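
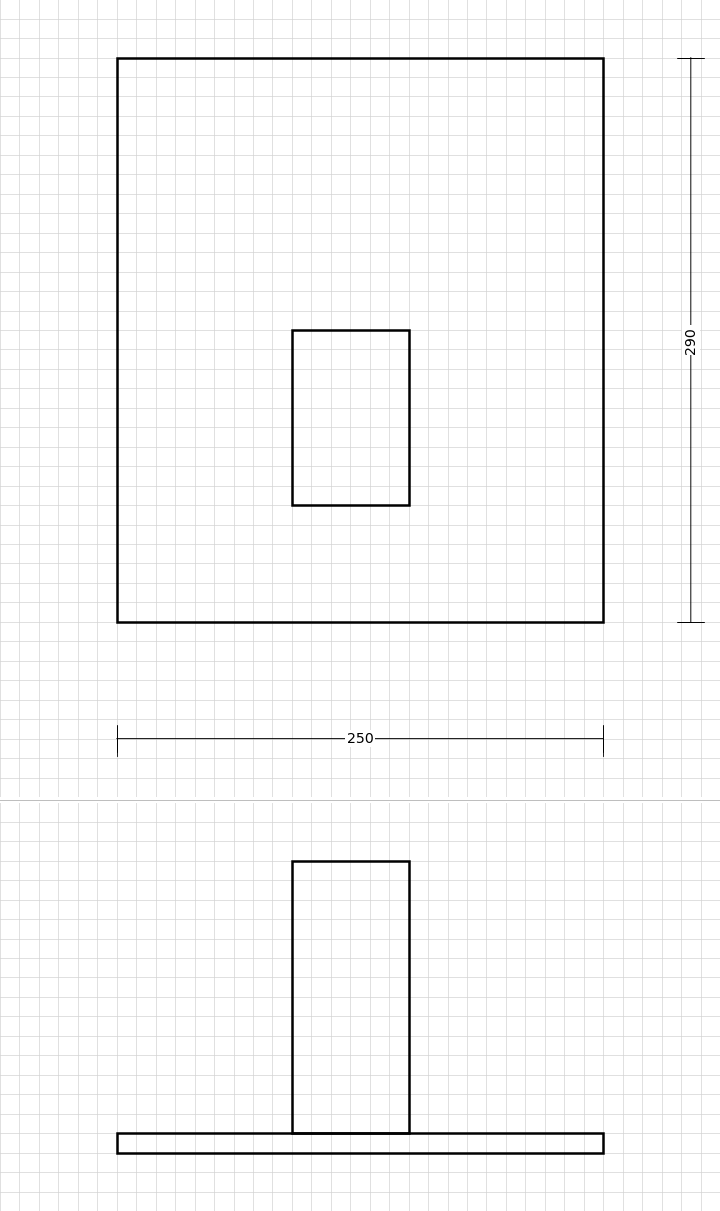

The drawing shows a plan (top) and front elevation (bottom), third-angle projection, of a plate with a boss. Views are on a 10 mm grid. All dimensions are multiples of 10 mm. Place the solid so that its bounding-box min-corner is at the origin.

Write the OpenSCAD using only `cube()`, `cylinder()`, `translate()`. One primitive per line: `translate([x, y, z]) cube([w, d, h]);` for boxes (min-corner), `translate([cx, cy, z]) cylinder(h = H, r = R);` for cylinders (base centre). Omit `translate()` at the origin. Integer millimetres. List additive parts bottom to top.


cube([250, 290, 10]);
translate([90, 60, 10]) cube([60, 90, 140]);


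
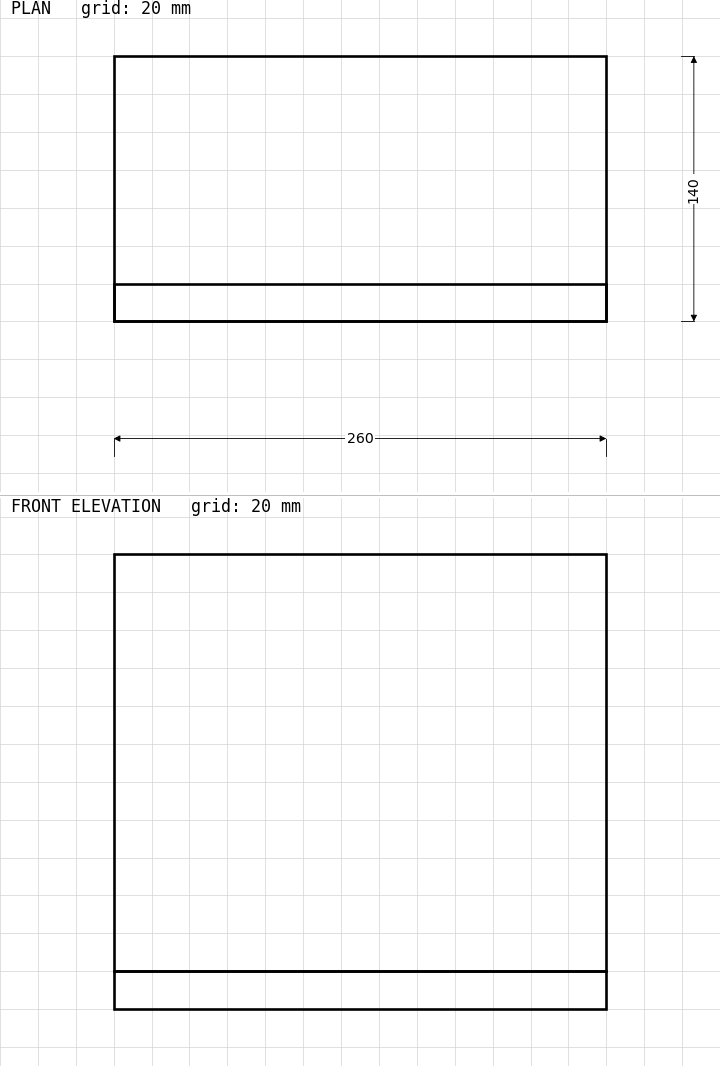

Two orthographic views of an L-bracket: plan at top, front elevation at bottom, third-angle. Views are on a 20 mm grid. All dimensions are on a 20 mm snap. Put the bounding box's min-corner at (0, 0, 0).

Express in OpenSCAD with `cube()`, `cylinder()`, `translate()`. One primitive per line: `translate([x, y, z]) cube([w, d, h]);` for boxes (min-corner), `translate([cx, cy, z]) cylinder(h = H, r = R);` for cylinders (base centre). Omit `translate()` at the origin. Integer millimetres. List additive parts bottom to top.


cube([260, 140, 20]);
translate([0, 0, 20]) cube([260, 20, 220]);


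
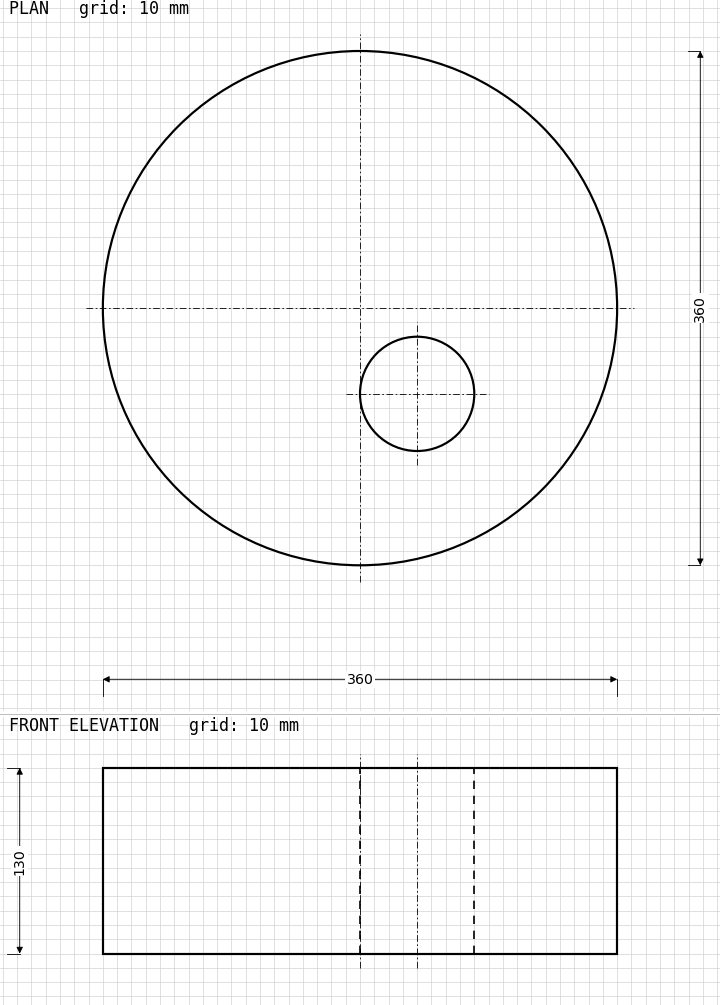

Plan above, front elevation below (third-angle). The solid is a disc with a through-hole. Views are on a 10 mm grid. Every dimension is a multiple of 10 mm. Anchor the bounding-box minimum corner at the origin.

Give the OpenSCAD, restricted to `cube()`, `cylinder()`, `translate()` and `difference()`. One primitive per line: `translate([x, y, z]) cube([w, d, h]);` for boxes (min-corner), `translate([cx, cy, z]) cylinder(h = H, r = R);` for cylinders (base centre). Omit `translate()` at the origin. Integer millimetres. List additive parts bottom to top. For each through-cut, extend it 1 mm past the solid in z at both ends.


difference() {
  translate([180, 180, 0]) cylinder(h = 130, r = 180);
  translate([220, 120, -1]) cylinder(h = 132, r = 40);
}


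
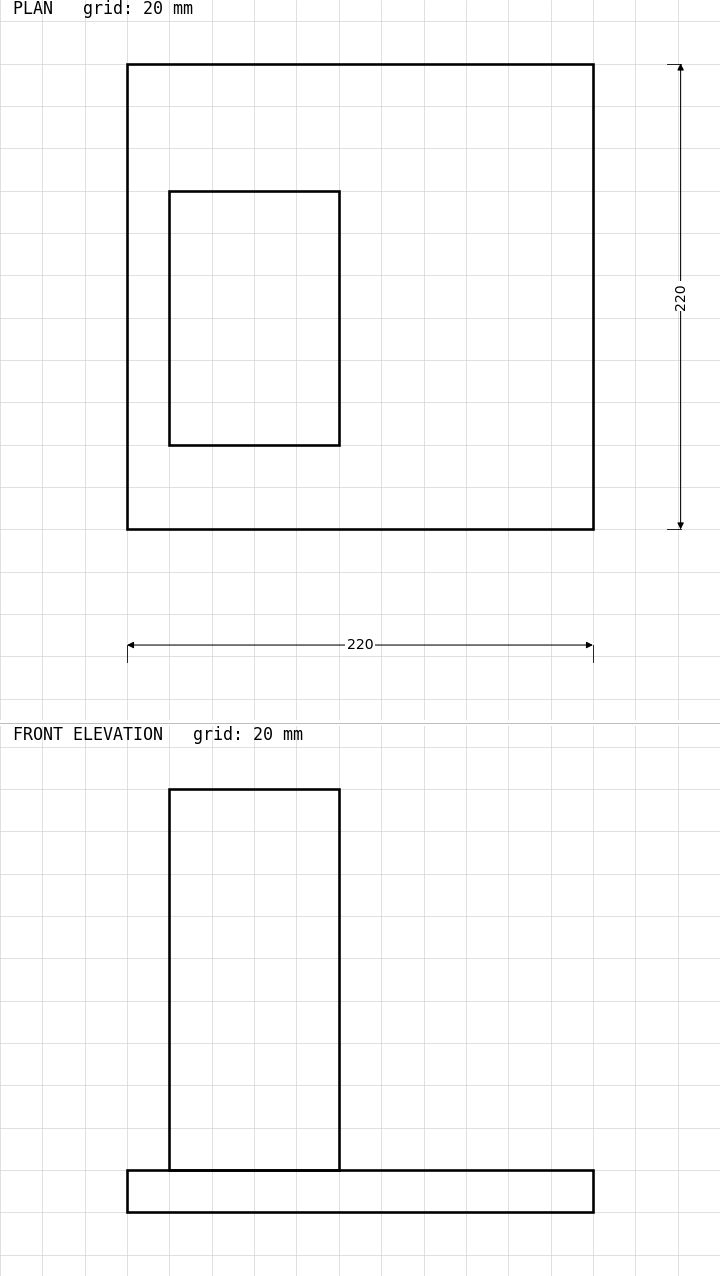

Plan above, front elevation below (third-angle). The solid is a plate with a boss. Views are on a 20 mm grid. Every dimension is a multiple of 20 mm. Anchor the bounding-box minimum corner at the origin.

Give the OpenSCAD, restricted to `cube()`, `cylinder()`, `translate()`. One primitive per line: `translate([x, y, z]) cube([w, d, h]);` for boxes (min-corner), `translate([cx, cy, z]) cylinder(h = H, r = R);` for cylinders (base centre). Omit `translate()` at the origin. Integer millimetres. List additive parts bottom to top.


cube([220, 220, 20]);
translate([20, 40, 20]) cube([80, 120, 180]);


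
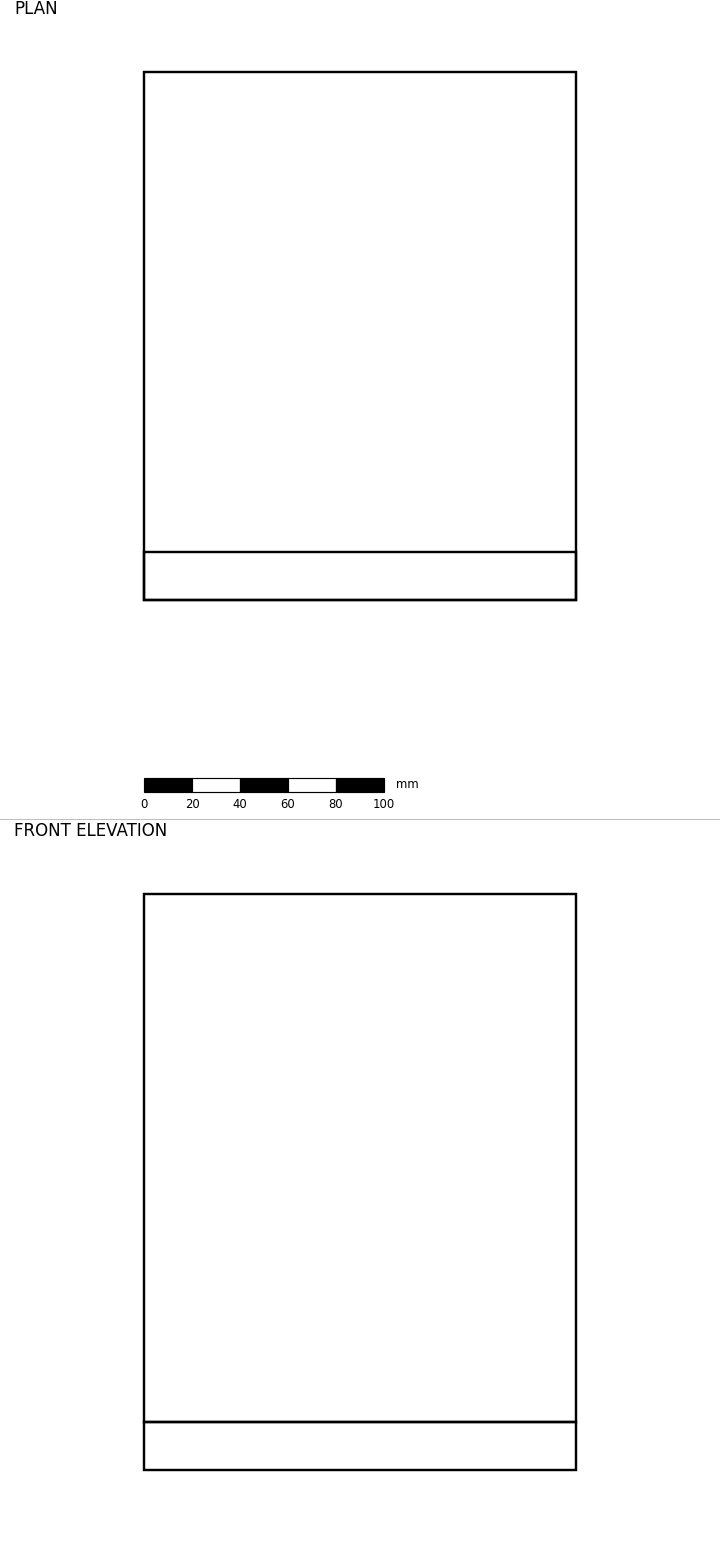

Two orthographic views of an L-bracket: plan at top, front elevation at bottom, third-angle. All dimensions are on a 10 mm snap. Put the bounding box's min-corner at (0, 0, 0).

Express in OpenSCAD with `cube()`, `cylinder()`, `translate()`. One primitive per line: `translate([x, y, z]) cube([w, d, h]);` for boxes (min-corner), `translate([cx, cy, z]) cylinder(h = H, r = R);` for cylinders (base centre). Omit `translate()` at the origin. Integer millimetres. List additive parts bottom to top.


cube([180, 220, 20]);
translate([0, 0, 20]) cube([180, 20, 220]);


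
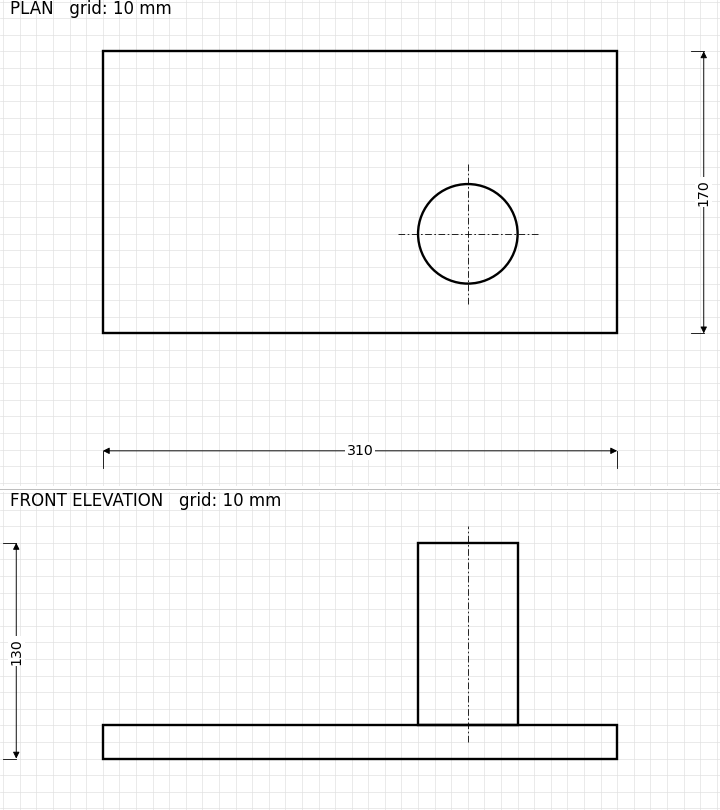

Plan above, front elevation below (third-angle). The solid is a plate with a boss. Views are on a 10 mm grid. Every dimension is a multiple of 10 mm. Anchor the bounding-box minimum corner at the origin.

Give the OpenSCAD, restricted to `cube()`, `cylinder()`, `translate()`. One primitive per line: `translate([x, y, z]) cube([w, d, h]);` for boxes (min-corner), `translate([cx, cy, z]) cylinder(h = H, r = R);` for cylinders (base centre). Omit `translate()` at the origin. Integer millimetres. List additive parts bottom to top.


cube([310, 170, 20]);
translate([220, 60, 20]) cylinder(h = 110, r = 30);


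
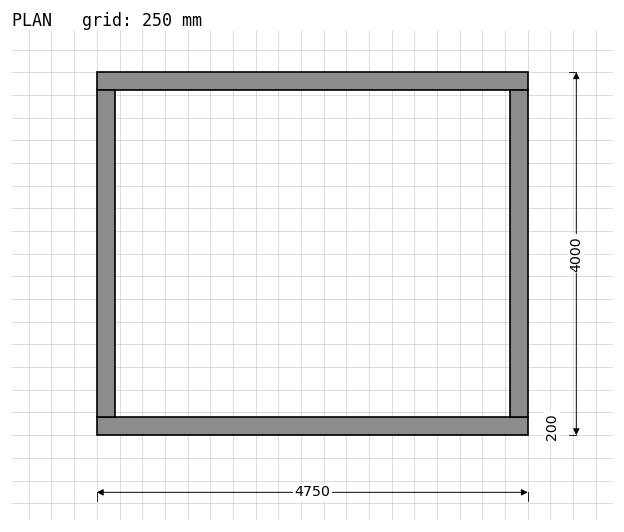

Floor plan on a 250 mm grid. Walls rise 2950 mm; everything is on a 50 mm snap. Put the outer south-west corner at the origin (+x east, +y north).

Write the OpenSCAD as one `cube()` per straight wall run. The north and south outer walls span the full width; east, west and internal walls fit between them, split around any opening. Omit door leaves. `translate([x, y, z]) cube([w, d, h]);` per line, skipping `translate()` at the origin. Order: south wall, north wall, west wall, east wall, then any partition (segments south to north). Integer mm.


cube([4750, 200, 2950]);
translate([0, 3800, 0]) cube([4750, 200, 2950]);
translate([0, 200, 0]) cube([200, 3600, 2950]);
translate([4550, 200, 0]) cube([200, 3600, 2950]);


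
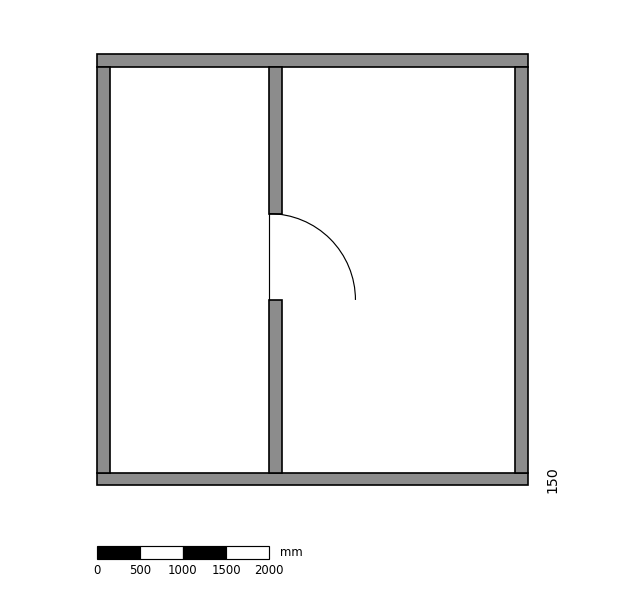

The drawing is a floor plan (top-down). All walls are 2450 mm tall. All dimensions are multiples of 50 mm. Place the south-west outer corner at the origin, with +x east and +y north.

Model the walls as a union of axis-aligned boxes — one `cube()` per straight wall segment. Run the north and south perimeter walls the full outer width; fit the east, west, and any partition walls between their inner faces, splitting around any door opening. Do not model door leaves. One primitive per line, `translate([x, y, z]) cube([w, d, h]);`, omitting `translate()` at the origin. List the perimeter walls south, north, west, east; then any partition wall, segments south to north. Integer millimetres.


cube([5000, 150, 2450]);
translate([0, 4850, 0]) cube([5000, 150, 2450]);
translate([0, 150, 0]) cube([150, 4700, 2450]);
translate([4850, 150, 0]) cube([150, 4700, 2450]);
translate([2000, 150, 0]) cube([150, 2000, 2450]);
translate([2000, 3150, 0]) cube([150, 1700, 2450]);


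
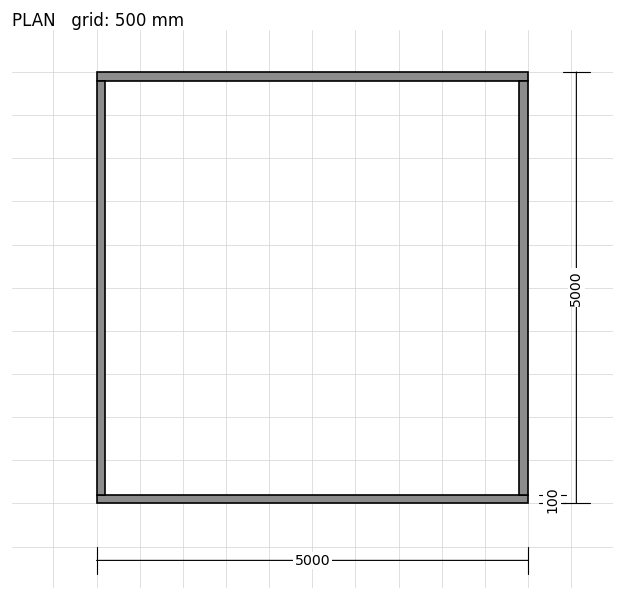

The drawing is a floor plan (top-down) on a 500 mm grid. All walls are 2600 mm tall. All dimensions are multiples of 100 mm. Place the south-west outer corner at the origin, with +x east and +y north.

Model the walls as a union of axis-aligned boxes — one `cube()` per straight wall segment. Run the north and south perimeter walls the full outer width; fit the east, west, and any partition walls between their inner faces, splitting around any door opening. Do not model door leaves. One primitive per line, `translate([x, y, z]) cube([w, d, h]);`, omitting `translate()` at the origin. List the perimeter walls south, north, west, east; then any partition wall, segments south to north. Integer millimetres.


cube([5000, 100, 2600]);
translate([0, 4900, 0]) cube([5000, 100, 2600]);
translate([0, 100, 0]) cube([100, 4800, 2600]);
translate([4900, 100, 0]) cube([100, 4800, 2600]);


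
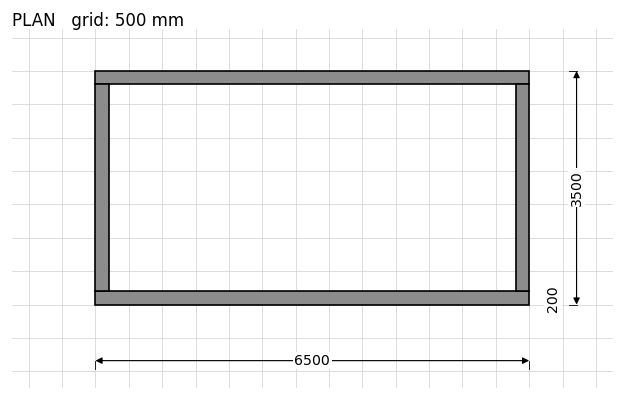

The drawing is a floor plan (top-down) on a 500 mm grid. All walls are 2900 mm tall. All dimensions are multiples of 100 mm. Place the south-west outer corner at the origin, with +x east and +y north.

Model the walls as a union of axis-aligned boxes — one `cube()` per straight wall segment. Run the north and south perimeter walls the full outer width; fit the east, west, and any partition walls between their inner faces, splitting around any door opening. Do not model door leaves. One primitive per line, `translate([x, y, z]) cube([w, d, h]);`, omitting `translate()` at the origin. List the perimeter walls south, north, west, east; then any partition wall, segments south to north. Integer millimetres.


cube([6500, 200, 2900]);
translate([0, 3300, 0]) cube([6500, 200, 2900]);
translate([0, 200, 0]) cube([200, 3100, 2900]);
translate([6300, 200, 0]) cube([200, 3100, 2900]);


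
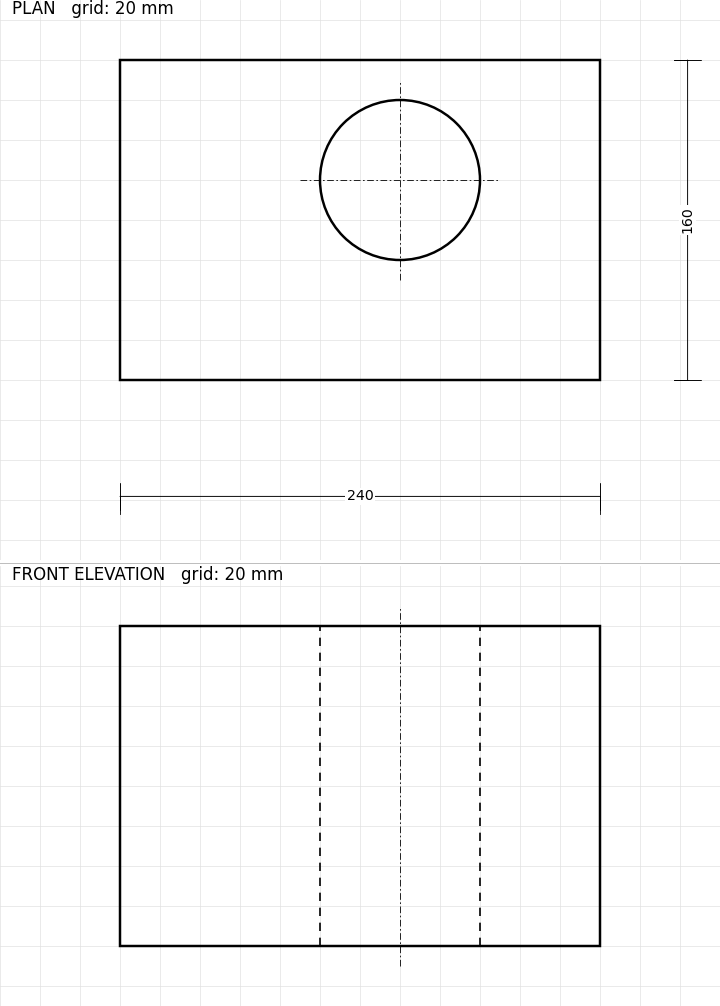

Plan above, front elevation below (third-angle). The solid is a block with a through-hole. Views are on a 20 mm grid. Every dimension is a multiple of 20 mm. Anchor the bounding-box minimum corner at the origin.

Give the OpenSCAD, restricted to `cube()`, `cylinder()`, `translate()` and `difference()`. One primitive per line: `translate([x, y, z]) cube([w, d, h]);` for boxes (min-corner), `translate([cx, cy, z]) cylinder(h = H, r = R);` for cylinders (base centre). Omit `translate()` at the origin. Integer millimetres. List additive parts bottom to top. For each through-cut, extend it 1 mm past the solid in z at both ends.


difference() {
  cube([240, 160, 160]);
  translate([140, 100, -1]) cylinder(h = 162, r = 40);
}


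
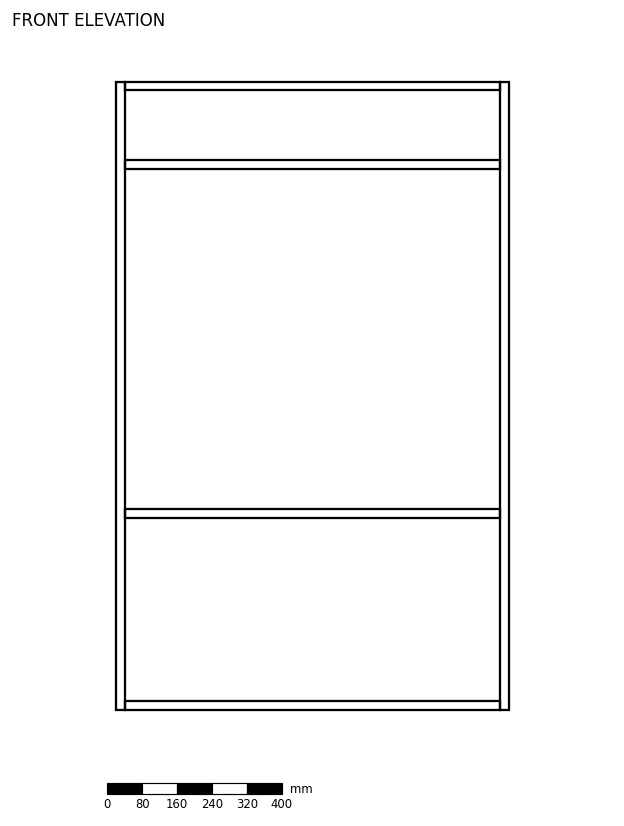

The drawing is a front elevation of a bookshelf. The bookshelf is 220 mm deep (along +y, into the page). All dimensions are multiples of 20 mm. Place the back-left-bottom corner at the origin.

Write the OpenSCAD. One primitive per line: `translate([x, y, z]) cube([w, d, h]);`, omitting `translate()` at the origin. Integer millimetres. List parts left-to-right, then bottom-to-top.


cube([20, 220, 1440]);
translate([20, 0, 0]) cube([860, 220, 20]);
translate([20, 0, 440]) cube([860, 220, 20]);
translate([20, 0, 1240]) cube([860, 220, 20]);
translate([20, 0, 1420]) cube([860, 220, 20]);
translate([880, 0, 0]) cube([20, 220, 1440]);


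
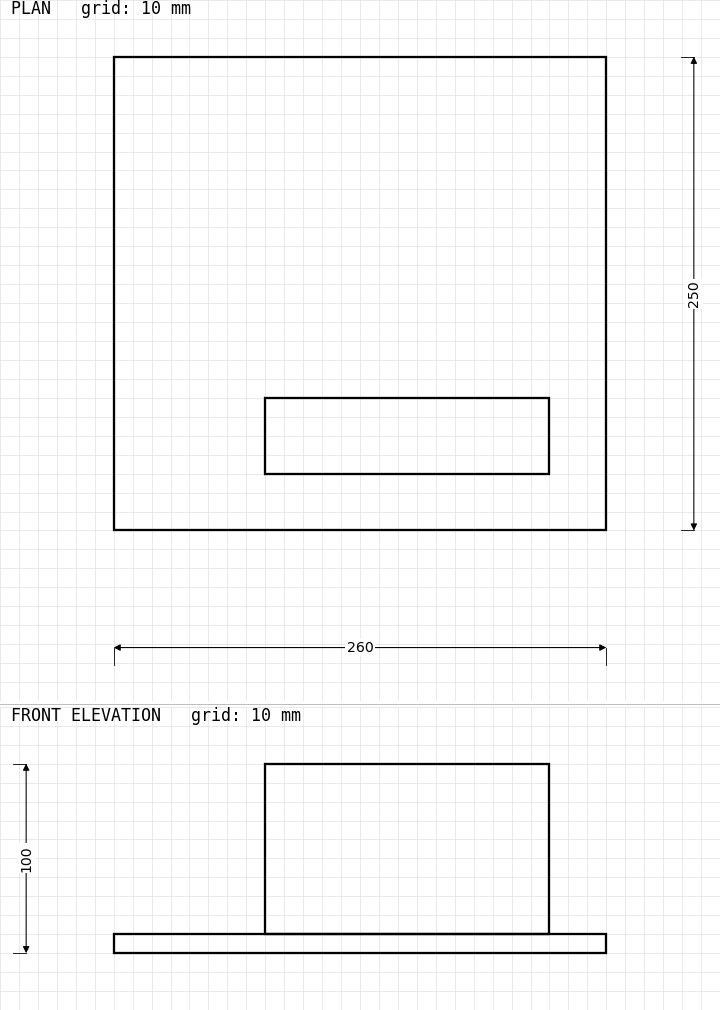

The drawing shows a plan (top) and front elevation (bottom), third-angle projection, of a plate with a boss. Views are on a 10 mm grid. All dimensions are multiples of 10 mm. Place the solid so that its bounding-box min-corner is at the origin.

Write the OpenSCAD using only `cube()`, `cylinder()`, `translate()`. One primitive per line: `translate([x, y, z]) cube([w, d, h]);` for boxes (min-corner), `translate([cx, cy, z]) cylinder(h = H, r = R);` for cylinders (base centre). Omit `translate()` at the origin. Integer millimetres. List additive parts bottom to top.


cube([260, 250, 10]);
translate([80, 30, 10]) cube([150, 40, 90]);


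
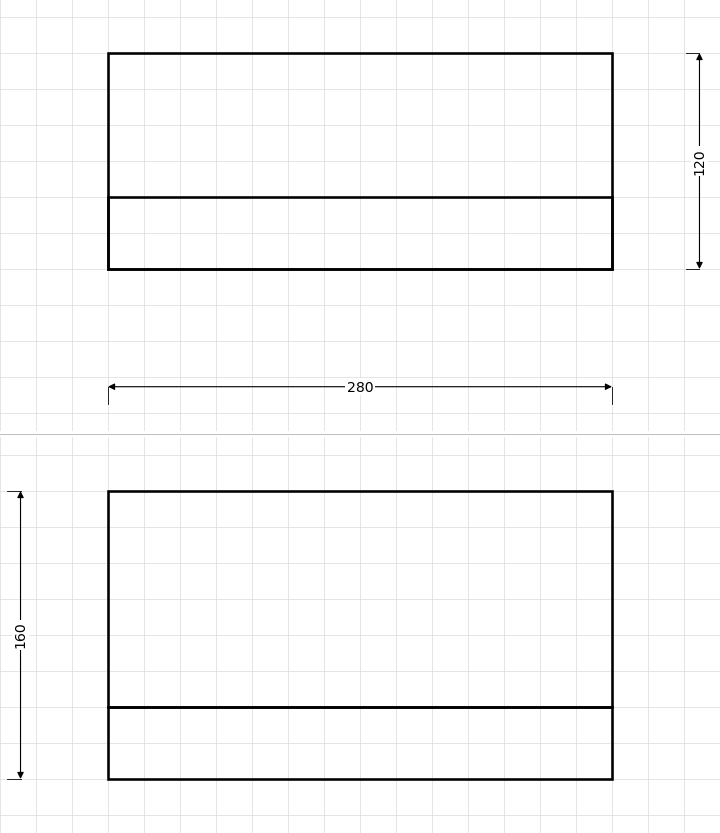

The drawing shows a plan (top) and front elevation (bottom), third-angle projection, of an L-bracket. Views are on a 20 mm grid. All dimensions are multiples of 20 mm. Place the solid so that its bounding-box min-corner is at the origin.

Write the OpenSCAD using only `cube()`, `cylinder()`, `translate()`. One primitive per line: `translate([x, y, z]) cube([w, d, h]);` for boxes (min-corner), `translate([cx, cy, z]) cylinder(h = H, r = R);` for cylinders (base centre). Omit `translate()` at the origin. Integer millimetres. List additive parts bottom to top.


cube([280, 120, 40]);
translate([0, 0, 40]) cube([280, 40, 120]);


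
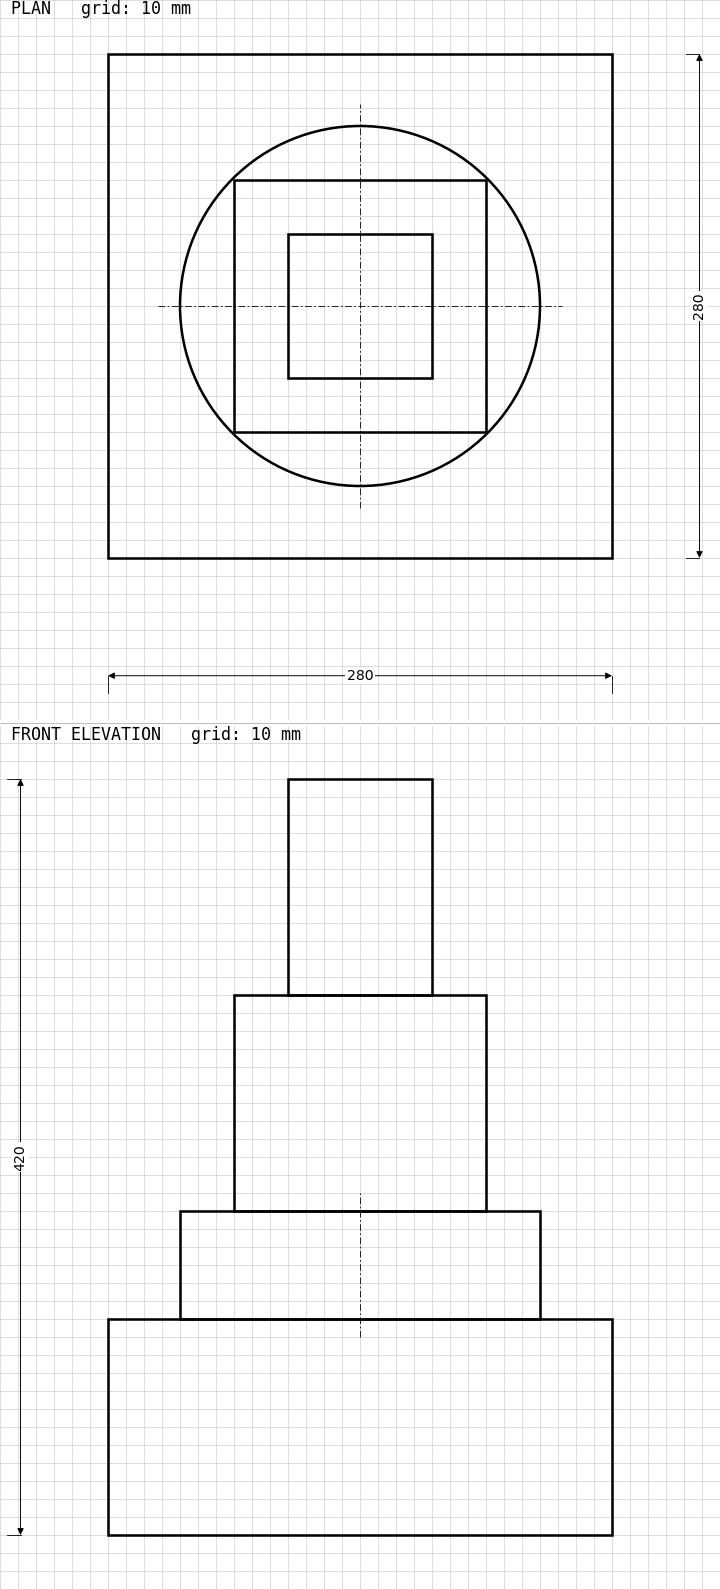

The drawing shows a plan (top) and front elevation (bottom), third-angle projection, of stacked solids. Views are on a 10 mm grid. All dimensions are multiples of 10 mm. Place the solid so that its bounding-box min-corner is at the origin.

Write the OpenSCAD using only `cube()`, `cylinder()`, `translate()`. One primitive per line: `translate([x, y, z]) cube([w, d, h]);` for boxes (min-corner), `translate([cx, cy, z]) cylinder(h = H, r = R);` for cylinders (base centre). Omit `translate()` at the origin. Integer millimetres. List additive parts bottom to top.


cube([280, 280, 120]);
translate([140, 140, 120]) cylinder(h = 60, r = 100);
translate([70, 70, 180]) cube([140, 140, 120]);
translate([100, 100, 300]) cube([80, 80, 120]);


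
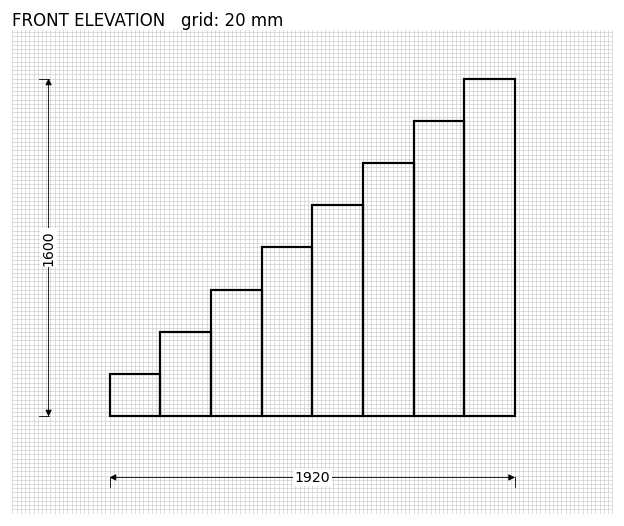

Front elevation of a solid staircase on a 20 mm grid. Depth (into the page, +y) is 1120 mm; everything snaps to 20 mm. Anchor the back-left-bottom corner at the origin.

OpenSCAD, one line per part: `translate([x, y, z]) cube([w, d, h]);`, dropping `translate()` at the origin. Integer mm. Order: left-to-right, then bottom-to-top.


cube([240, 1120, 200]);
translate([240, 0, 0]) cube([240, 1120, 400]);
translate([480, 0, 0]) cube([240, 1120, 600]);
translate([720, 0, 0]) cube([240, 1120, 800]);
translate([960, 0, 0]) cube([240, 1120, 1000]);
translate([1200, 0, 0]) cube([240, 1120, 1200]);
translate([1440, 0, 0]) cube([240, 1120, 1400]);
translate([1680, 0, 0]) cube([240, 1120, 1600]);


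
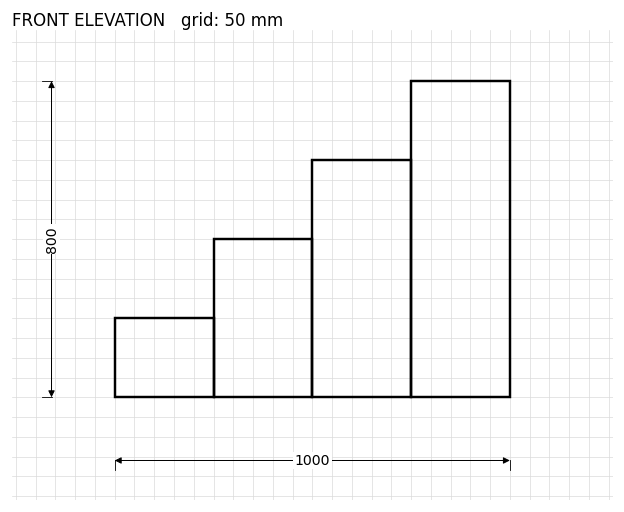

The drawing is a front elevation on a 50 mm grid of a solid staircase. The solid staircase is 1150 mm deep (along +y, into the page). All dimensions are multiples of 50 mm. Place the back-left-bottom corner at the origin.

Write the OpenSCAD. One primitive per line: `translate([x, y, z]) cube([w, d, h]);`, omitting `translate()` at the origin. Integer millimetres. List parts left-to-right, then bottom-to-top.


cube([250, 1150, 200]);
translate([250, 0, 0]) cube([250, 1150, 400]);
translate([500, 0, 0]) cube([250, 1150, 600]);
translate([750, 0, 0]) cube([250, 1150, 800]);


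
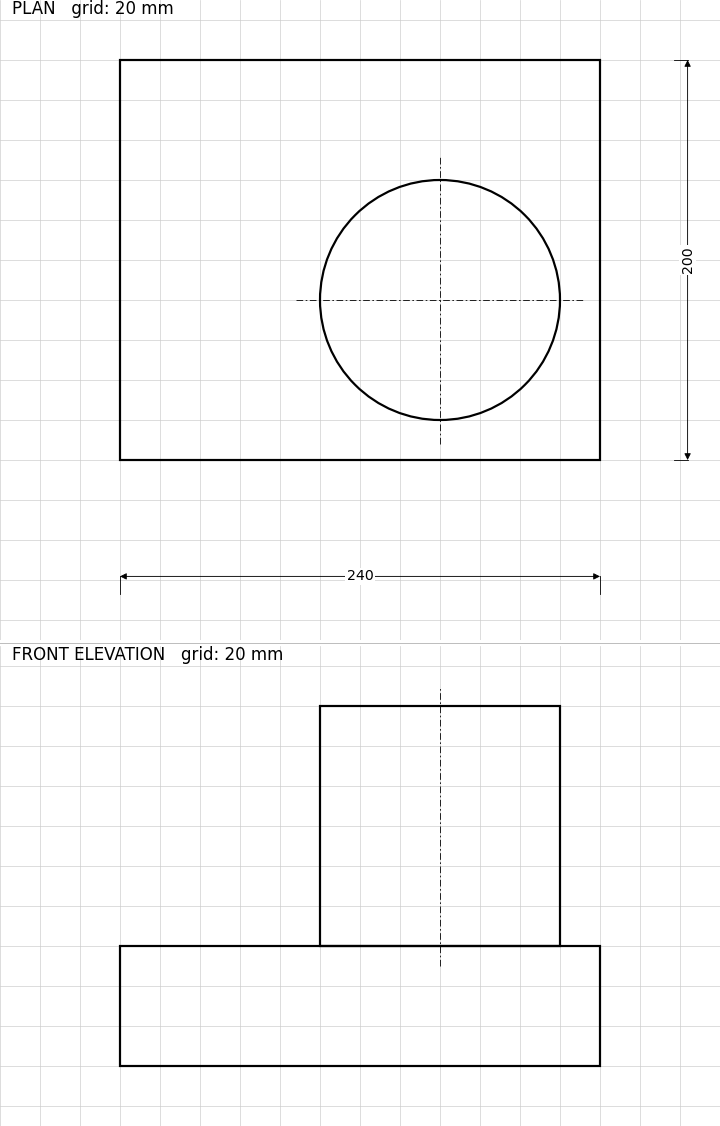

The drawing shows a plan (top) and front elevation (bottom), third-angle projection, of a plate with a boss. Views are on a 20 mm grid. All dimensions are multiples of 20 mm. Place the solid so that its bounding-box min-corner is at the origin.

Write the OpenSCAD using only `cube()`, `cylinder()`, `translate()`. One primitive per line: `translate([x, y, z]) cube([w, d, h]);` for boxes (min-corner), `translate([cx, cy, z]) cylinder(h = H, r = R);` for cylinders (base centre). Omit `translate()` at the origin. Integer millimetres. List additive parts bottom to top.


cube([240, 200, 60]);
translate([160, 80, 60]) cylinder(h = 120, r = 60);


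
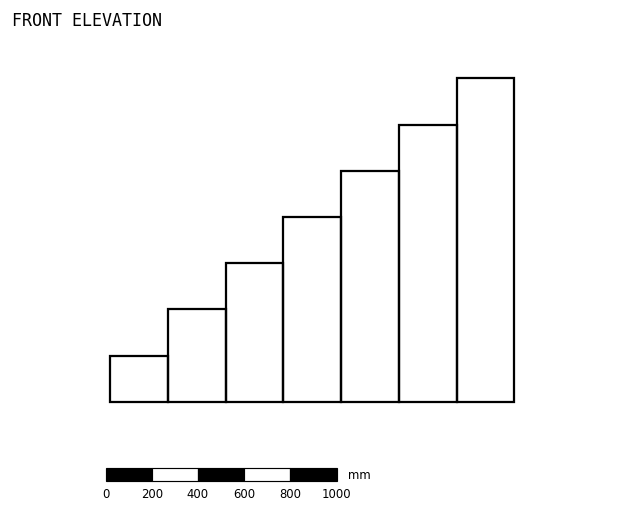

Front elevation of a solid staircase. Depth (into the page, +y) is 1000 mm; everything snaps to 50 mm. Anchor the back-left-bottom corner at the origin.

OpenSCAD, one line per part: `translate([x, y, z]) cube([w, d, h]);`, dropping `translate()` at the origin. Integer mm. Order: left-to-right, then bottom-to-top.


cube([250, 1000, 200]);
translate([250, 0, 0]) cube([250, 1000, 400]);
translate([500, 0, 0]) cube([250, 1000, 600]);
translate([750, 0, 0]) cube([250, 1000, 800]);
translate([1000, 0, 0]) cube([250, 1000, 1000]);
translate([1250, 0, 0]) cube([250, 1000, 1200]);
translate([1500, 0, 0]) cube([250, 1000, 1400]);


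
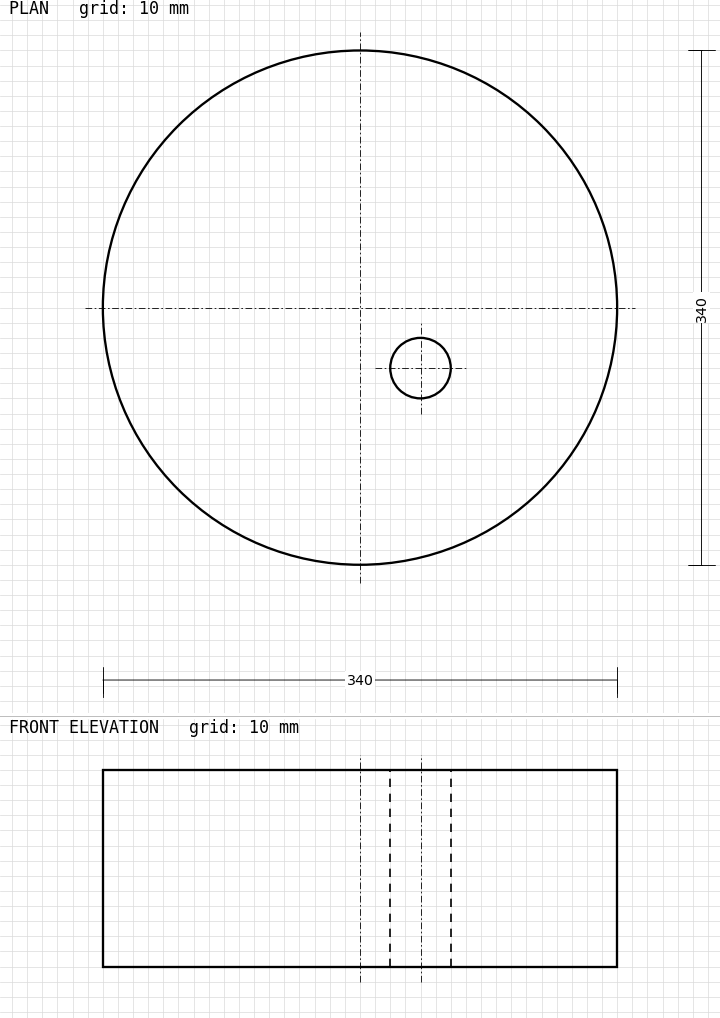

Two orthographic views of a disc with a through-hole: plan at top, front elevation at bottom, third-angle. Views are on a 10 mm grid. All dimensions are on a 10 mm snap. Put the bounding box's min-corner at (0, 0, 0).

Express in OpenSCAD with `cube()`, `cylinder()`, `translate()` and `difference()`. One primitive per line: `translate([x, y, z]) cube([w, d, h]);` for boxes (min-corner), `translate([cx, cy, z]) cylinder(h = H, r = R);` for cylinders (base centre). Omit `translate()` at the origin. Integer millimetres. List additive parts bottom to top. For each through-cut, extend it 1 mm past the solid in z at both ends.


difference() {
  translate([170, 170, 0]) cylinder(h = 130, r = 170);
  translate([210, 130, -1]) cylinder(h = 132, r = 20);
}


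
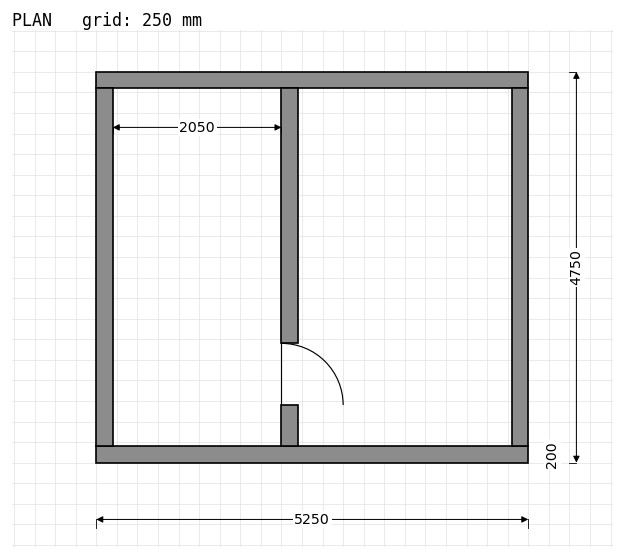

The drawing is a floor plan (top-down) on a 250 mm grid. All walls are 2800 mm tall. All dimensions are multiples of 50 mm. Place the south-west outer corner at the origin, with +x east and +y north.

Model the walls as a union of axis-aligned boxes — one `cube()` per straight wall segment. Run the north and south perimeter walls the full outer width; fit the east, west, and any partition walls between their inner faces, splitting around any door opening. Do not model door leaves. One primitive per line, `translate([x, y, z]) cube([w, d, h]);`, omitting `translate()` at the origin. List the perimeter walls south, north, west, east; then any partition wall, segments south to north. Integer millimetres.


cube([5250, 200, 2800]);
translate([0, 4550, 0]) cube([5250, 200, 2800]);
translate([0, 200, 0]) cube([200, 4350, 2800]);
translate([5050, 200, 0]) cube([200, 4350, 2800]);
translate([2250, 200, 0]) cube([200, 500, 2800]);
translate([2250, 1450, 0]) cube([200, 3100, 2800]);


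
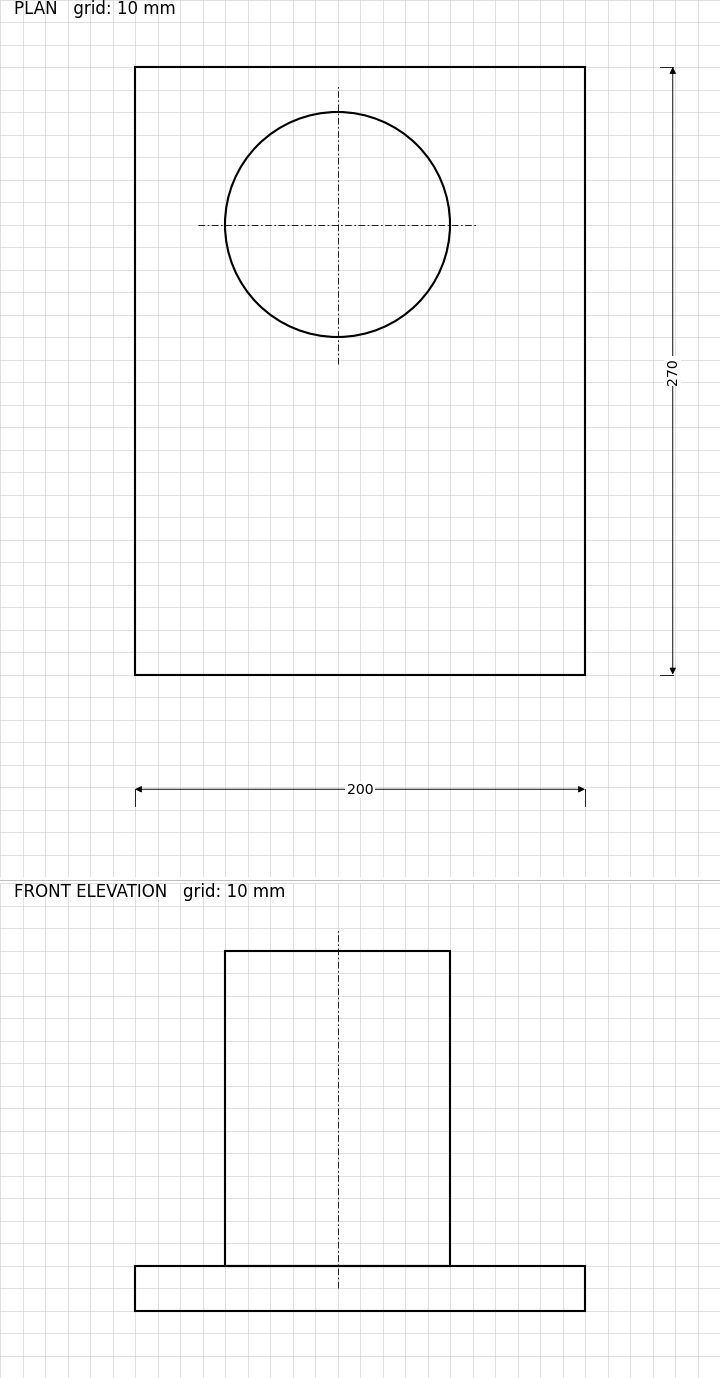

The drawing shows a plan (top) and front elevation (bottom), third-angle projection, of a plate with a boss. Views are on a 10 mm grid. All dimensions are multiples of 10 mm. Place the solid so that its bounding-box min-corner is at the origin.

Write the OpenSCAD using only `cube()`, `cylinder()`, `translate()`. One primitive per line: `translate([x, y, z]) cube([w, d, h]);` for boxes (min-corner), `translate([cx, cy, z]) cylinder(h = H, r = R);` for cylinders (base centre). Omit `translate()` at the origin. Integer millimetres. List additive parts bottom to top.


cube([200, 270, 20]);
translate([90, 200, 20]) cylinder(h = 140, r = 50);


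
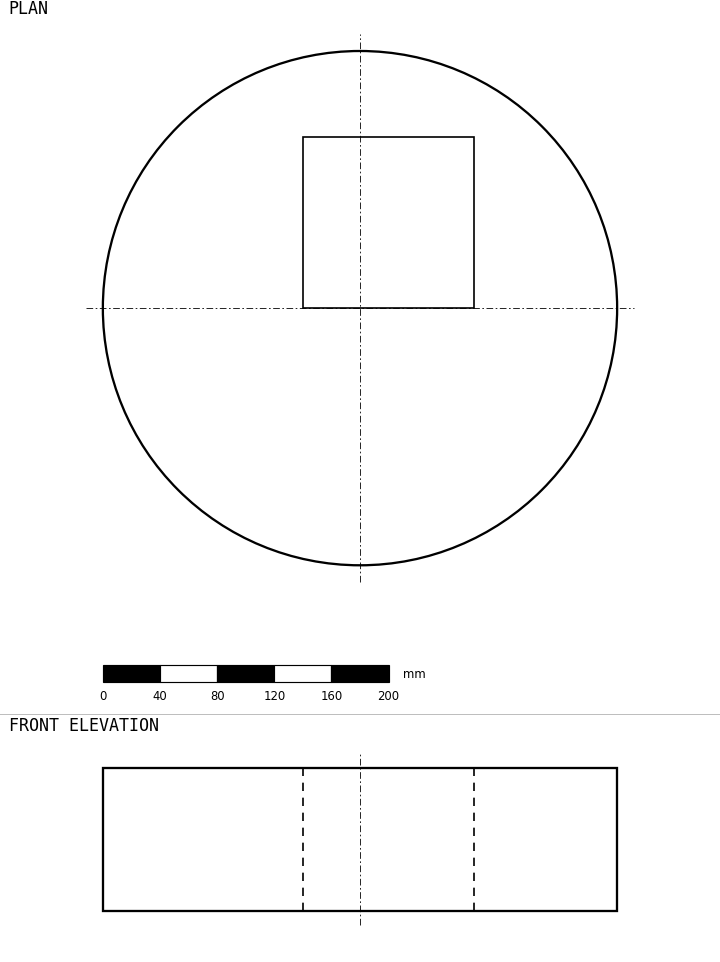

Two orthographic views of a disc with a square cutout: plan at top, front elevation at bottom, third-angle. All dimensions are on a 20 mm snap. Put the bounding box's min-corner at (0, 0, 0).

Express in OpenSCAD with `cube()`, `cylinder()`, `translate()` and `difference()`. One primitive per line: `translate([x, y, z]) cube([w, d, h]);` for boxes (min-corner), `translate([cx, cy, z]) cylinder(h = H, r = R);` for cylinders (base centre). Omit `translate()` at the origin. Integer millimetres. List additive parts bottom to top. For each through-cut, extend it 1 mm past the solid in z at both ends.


difference() {
  translate([180, 180, 0]) cylinder(h = 100, r = 180);
  translate([140, 180, -1]) cube([120, 120, 102]);
}


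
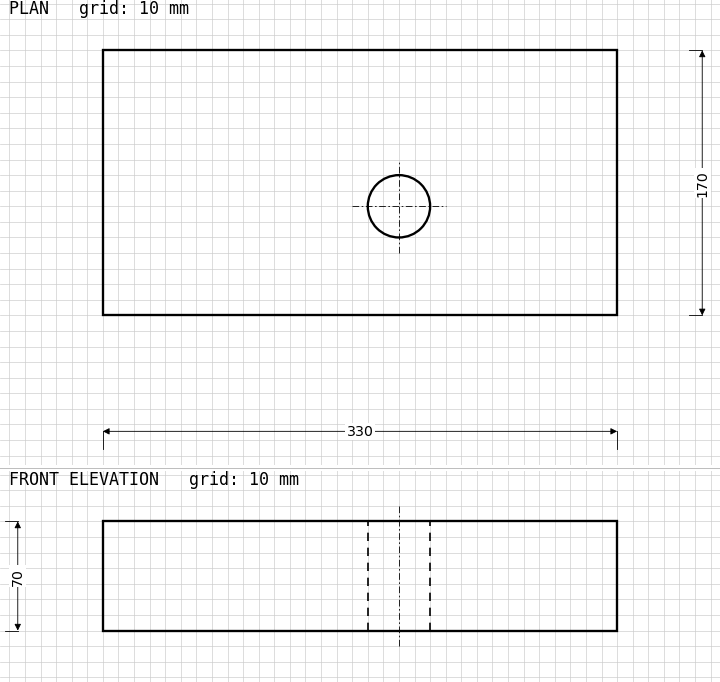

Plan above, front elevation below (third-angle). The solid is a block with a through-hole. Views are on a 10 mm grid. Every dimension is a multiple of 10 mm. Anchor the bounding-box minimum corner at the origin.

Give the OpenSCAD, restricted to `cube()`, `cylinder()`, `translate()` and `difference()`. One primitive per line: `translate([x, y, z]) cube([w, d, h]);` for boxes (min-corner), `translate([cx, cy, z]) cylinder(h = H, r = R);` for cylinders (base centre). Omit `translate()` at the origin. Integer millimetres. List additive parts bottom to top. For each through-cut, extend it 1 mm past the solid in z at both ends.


difference() {
  cube([330, 170, 70]);
  translate([190, 70, -1]) cylinder(h = 72, r = 20);
}


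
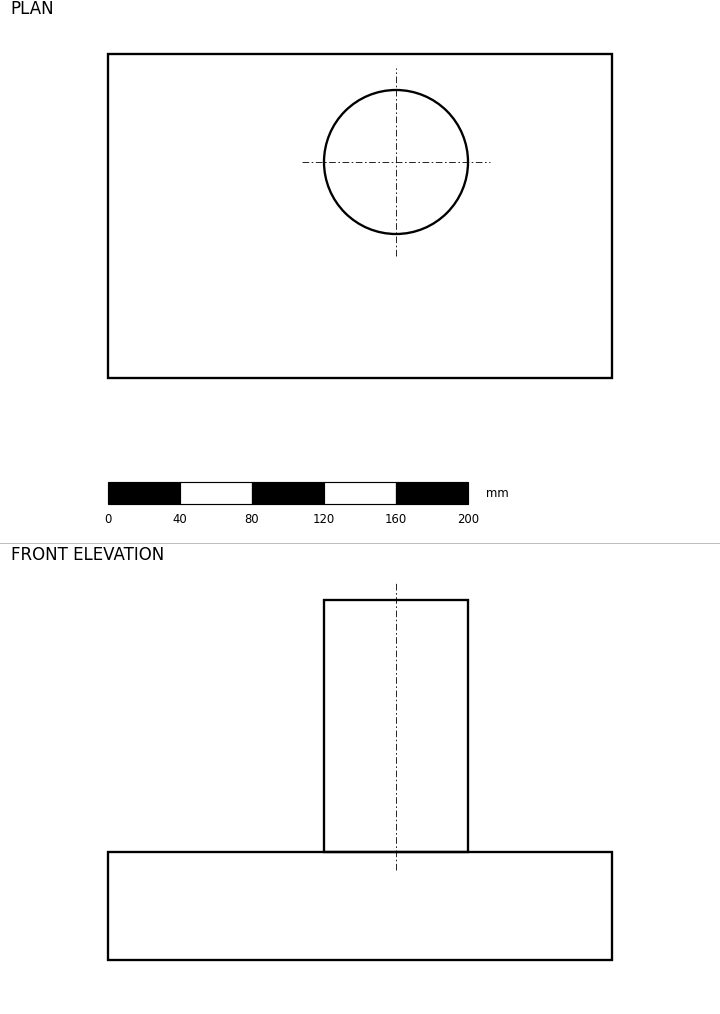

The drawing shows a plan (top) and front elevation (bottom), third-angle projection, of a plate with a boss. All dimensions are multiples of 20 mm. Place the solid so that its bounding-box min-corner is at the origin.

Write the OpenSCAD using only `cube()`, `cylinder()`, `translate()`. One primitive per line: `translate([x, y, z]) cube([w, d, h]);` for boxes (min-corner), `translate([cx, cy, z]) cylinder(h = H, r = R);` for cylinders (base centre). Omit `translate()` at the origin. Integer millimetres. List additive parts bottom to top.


cube([280, 180, 60]);
translate([160, 120, 60]) cylinder(h = 140, r = 40);


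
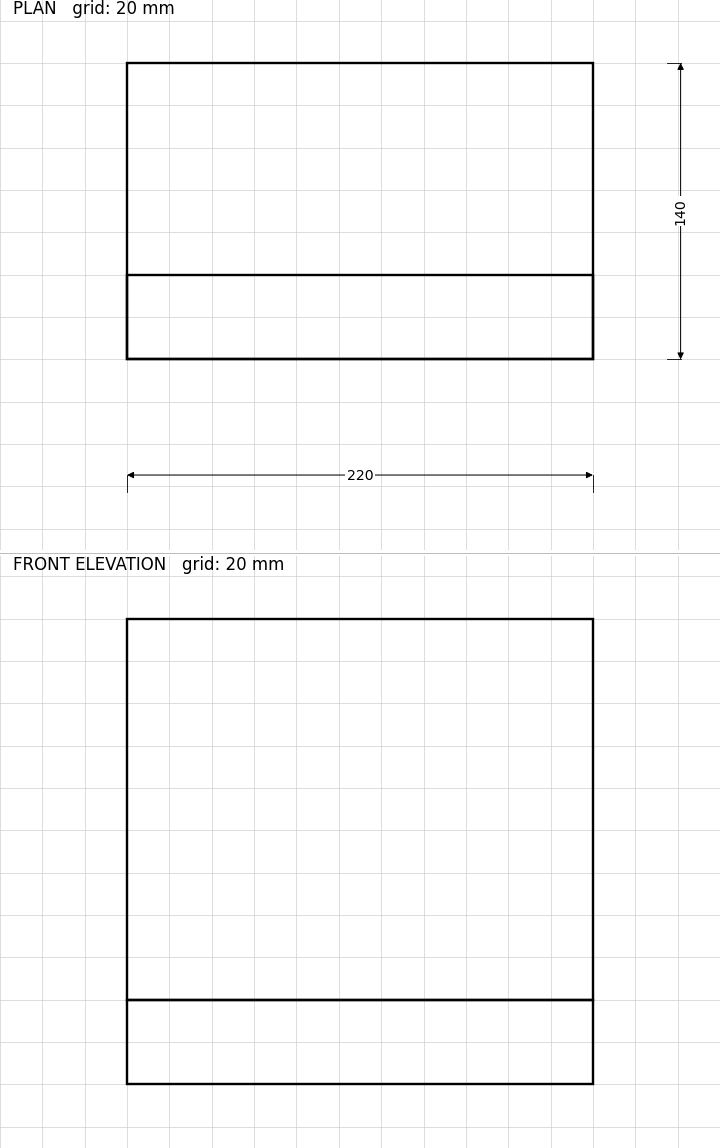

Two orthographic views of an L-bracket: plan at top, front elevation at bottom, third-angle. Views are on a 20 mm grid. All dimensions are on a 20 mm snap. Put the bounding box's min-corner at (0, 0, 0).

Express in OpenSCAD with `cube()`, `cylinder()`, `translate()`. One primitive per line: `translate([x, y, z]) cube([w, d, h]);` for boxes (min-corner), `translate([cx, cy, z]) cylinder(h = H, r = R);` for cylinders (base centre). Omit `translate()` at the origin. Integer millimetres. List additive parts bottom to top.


cube([220, 140, 40]);
translate([0, 0, 40]) cube([220, 40, 180]);


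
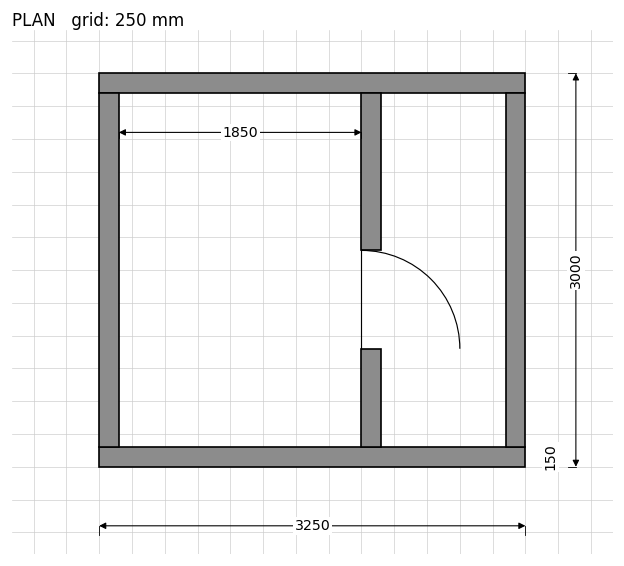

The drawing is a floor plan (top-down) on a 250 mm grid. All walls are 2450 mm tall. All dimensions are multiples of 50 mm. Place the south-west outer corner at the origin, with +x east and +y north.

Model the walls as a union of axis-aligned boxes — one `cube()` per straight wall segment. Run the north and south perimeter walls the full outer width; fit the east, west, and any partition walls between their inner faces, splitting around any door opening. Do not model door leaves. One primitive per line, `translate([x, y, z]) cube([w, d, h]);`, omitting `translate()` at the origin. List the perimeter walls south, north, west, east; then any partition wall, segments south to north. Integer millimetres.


cube([3250, 150, 2450]);
translate([0, 2850, 0]) cube([3250, 150, 2450]);
translate([0, 150, 0]) cube([150, 2700, 2450]);
translate([3100, 150, 0]) cube([150, 2700, 2450]);
translate([2000, 150, 0]) cube([150, 750, 2450]);
translate([2000, 1650, 0]) cube([150, 1200, 2450]);


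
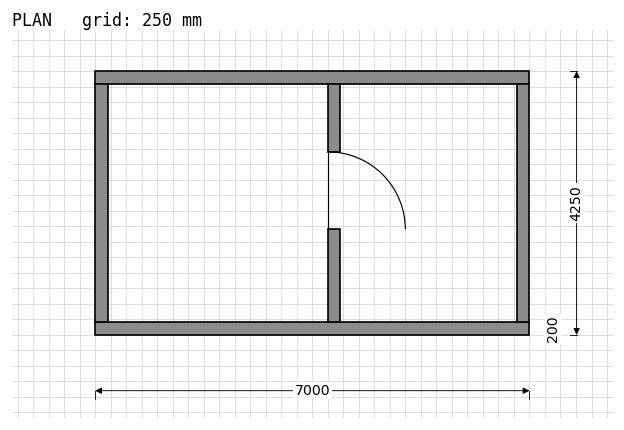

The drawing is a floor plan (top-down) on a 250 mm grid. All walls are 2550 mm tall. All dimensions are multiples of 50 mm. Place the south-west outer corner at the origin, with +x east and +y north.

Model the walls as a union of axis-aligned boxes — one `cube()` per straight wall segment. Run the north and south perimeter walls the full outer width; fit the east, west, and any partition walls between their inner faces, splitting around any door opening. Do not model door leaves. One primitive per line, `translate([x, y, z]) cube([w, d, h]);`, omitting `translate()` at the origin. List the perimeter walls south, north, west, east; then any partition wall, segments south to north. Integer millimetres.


cube([7000, 200, 2550]);
translate([0, 4050, 0]) cube([7000, 200, 2550]);
translate([0, 200, 0]) cube([200, 3850, 2550]);
translate([6800, 200, 0]) cube([200, 3850, 2550]);
translate([3750, 200, 0]) cube([200, 1500, 2550]);
translate([3750, 2950, 0]) cube([200, 1100, 2550]);


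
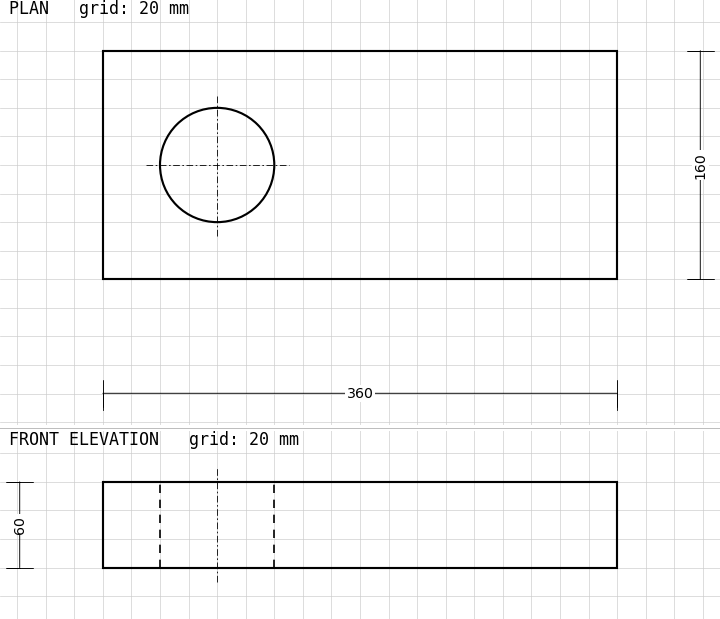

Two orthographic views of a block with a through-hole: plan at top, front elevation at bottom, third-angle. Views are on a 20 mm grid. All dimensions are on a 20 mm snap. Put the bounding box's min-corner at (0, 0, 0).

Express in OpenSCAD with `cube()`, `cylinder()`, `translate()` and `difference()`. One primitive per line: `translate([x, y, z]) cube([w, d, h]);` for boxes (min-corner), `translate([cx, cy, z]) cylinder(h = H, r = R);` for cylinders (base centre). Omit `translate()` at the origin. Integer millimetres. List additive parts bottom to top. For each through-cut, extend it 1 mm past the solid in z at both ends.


difference() {
  cube([360, 160, 60]);
  translate([80, 80, -1]) cylinder(h = 62, r = 40);
}


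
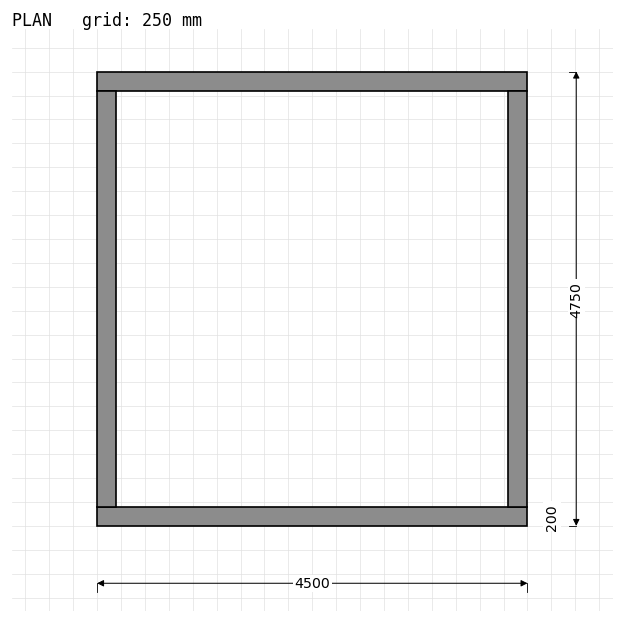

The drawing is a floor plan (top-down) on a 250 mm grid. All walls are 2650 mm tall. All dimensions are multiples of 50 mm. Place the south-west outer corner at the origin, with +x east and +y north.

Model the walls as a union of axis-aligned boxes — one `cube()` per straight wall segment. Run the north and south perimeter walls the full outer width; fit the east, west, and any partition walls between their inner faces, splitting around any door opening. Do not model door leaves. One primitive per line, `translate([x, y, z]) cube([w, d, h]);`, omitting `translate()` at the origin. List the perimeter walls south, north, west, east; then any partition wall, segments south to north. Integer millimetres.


cube([4500, 200, 2650]);
translate([0, 4550, 0]) cube([4500, 200, 2650]);
translate([0, 200, 0]) cube([200, 4350, 2650]);
translate([4300, 200, 0]) cube([200, 4350, 2650]);


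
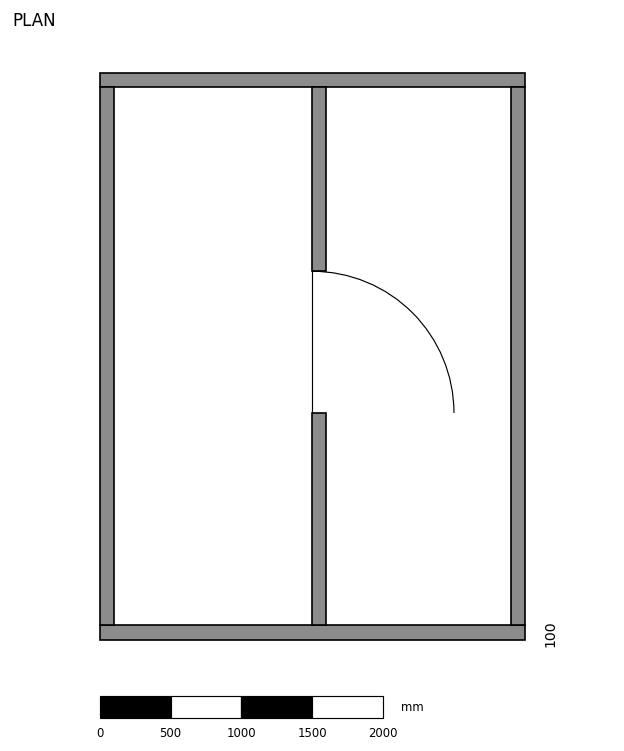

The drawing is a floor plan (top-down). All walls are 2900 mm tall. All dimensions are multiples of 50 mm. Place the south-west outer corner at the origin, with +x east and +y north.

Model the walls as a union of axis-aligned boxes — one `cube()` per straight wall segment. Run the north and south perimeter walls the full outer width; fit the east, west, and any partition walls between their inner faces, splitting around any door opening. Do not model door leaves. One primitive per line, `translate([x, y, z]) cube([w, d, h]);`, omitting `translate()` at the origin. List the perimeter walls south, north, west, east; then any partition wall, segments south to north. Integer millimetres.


cube([3000, 100, 2900]);
translate([0, 3900, 0]) cube([3000, 100, 2900]);
translate([0, 100, 0]) cube([100, 3800, 2900]);
translate([2900, 100, 0]) cube([100, 3800, 2900]);
translate([1500, 100, 0]) cube([100, 1500, 2900]);
translate([1500, 2600, 0]) cube([100, 1300, 2900]);


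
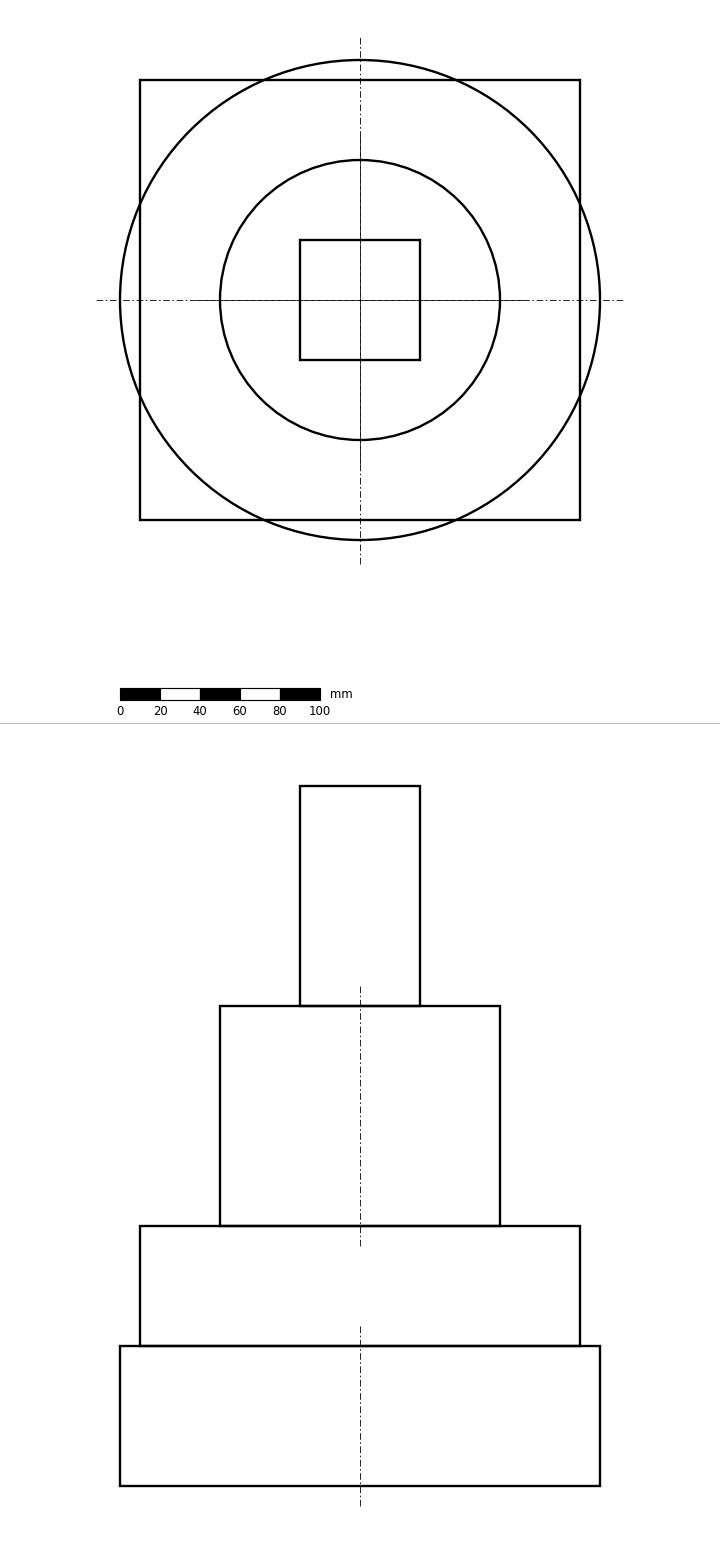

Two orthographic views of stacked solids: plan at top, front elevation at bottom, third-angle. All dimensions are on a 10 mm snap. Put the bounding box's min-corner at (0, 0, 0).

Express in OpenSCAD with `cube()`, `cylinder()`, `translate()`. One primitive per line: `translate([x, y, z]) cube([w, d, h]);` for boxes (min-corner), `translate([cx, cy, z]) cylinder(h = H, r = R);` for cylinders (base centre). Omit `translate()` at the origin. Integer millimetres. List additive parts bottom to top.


translate([120, 120, 0]) cylinder(h = 70, r = 120);
translate([10, 10, 70]) cube([220, 220, 60]);
translate([120, 120, 130]) cylinder(h = 110, r = 70);
translate([90, 90, 240]) cube([60, 60, 110]);


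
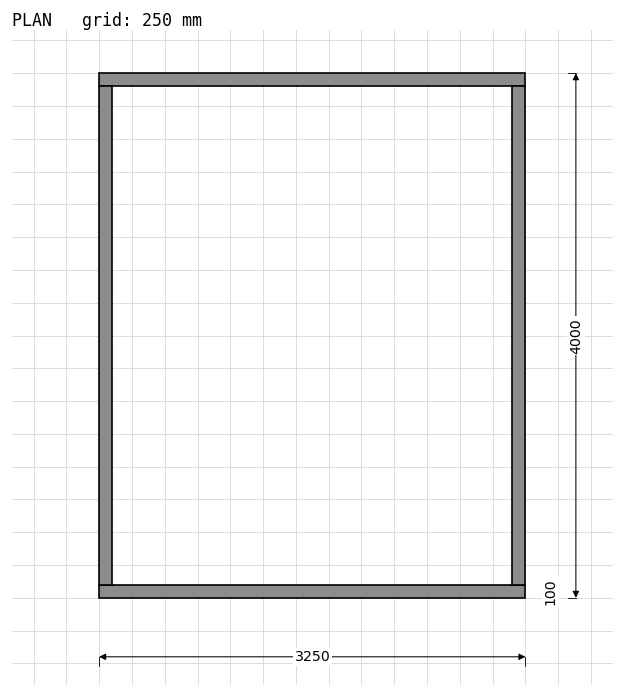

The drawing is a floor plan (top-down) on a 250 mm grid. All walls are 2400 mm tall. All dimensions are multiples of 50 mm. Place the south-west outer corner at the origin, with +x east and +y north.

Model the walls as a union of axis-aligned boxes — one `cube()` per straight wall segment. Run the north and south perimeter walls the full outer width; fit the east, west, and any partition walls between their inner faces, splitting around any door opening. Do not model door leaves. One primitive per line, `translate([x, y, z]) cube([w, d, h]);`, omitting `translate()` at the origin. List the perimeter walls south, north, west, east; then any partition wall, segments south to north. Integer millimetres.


cube([3250, 100, 2400]);
translate([0, 3900, 0]) cube([3250, 100, 2400]);
translate([0, 100, 0]) cube([100, 3800, 2400]);
translate([3150, 100, 0]) cube([100, 3800, 2400]);


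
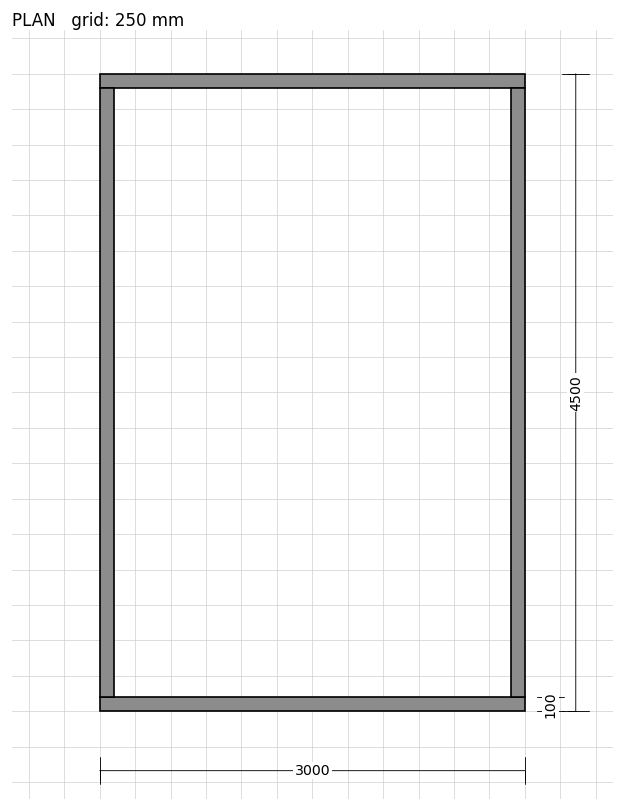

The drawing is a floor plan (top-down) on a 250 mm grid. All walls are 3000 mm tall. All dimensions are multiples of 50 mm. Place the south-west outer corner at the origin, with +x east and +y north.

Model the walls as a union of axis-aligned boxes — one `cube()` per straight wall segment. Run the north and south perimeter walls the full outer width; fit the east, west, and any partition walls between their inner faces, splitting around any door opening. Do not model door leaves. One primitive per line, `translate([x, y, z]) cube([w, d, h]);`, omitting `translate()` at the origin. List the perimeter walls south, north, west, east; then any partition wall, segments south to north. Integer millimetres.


cube([3000, 100, 3000]);
translate([0, 4400, 0]) cube([3000, 100, 3000]);
translate([0, 100, 0]) cube([100, 4300, 3000]);
translate([2900, 100, 0]) cube([100, 4300, 3000]);


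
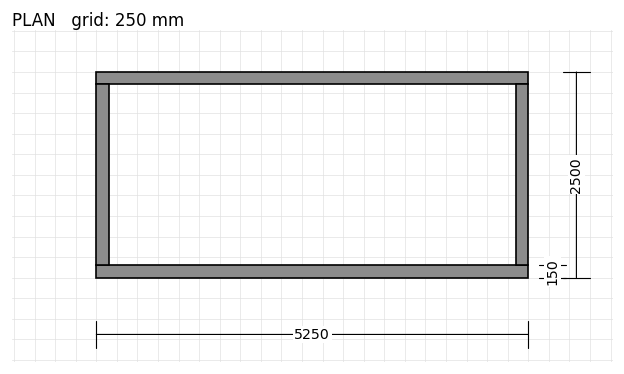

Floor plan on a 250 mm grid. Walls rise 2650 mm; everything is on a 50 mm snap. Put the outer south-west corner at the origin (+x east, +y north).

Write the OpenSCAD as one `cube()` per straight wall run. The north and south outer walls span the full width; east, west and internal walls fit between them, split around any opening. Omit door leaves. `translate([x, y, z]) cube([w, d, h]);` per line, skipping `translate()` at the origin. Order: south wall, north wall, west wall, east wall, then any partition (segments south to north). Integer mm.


cube([5250, 150, 2650]);
translate([0, 2350, 0]) cube([5250, 150, 2650]);
translate([0, 150, 0]) cube([150, 2200, 2650]);
translate([5100, 150, 0]) cube([150, 2200, 2650]);


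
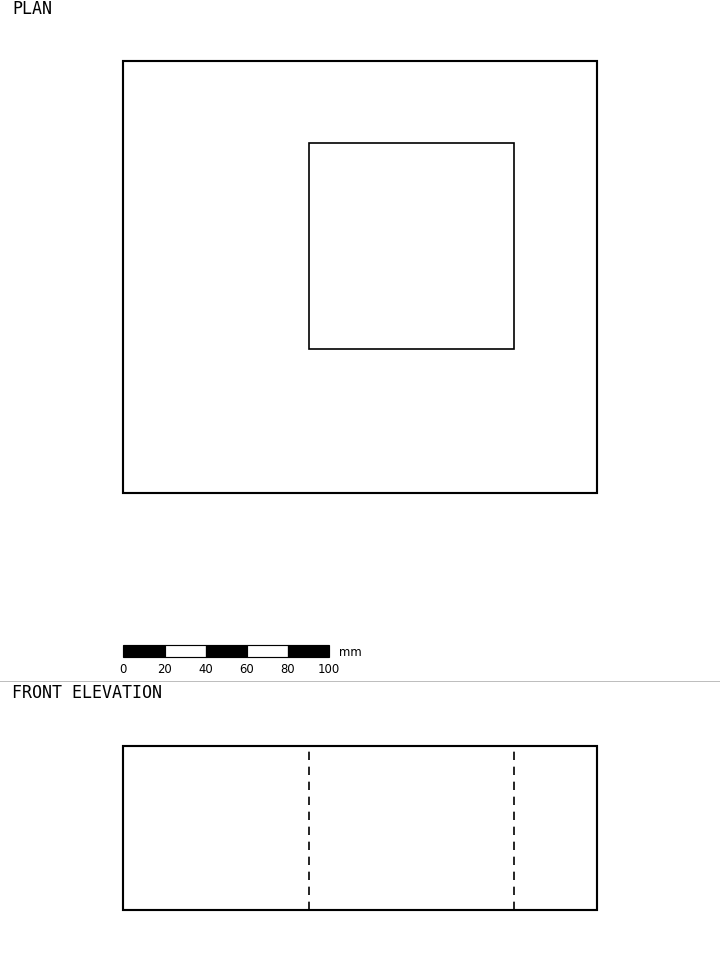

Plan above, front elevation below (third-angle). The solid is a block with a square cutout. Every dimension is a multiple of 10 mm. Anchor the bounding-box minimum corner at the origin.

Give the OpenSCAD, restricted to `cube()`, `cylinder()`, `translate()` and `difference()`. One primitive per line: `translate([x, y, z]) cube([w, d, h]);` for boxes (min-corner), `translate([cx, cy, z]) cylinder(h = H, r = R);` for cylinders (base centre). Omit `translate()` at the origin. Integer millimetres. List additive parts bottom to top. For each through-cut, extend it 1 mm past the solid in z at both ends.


difference() {
  cube([230, 210, 80]);
  translate([90, 70, -1]) cube([100, 100, 82]);
}
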